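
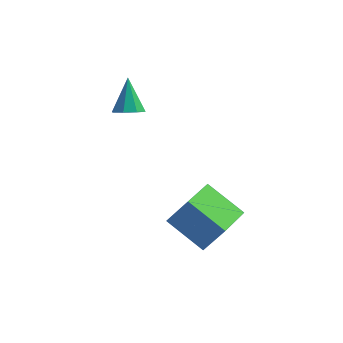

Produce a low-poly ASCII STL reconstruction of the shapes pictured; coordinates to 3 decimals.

solid 
facet normal 0.120 -0.599 -0.792
outer loop
vertex -0.142 -1.645 1.262
vertex -0.77 -1.612 1.142
vertex -0.256 -1.274 0.964
endloop
endfacet
facet normal 0.855 0.458 0.243
outer loop
vertex -0.142 -1.645 1.262
vertex -0.256 -1.274 0.964
vertex -0.95 -0.708 2.338
endloop
endfacet
facet normal 0.119 -0.599 -0.792
outer loop
vertex -0.256 -1.274 0.964
vertex -0.77 -1.612 1.142
vertex -0.671 -1.1 0.77
endloop
endfacet
facet normal 0.439 0.887 -0.144
outer loop
vertex -0.256 -1.274 0.964
vertex -0.671 -1.1 0.77
vertex -0.95 -0.708 2.338
endloop
endfacet
facet normal 0.119 -0.599 -0.792
outer loop
vertex -0.671 -1.1 0.77
vertex -0.77 -1.612 1.142
vertex -1.144 -1.226 0.794
endloop
endfacet
facet normal -0.260 0.925 -0.278
outer loop
vertex -0.671 -1.1 0.77
vertex -1.144 -1.226 0.794
vertex -0.95 -0.708 2.338
endloop
endfacet
facet normal 0.121 -0.598 -0.793
outer loop
vertex -1.144 -1.226 0.794
vertex -0.77 -1.612 1.142
vertex -1.397 -1.578 1.021
endloop
endfacet
facet normal -0.833 0.548 -0.079
outer loop
vertex -1.144 -1.226 0.794
vertex -1.397 -1.578 1.021
vertex -0.95 -0.708 2.338
endloop
endfacet
facet normal 0.120 -0.599 -0.792
outer loop
vertex -1.397 -1.578 1.021
vertex -0.77 -1.612 1.142
vertex -1.283 -1.949 1.319
endloop
endfacet
facet normal -0.942 -0.021 0.334
outer loop
vertex -1.397 -1.578 1.021
vertex -1.283 -1.949 1.319
vertex -0.95 -0.708 2.338
endloop
endfacet
facet normal 0.120 -0.598 -0.792
outer loop
vertex -1.283 -1.949 1.319
vertex -0.77 -1.612 1.142
vertex -0.869 -2.123 1.513
endloop
endfacet
facet normal -0.527 -0.450 0.721
outer loop
vertex -1.283 -1.949 1.319
vertex -0.869 -2.123 1.513
vertex -0.95 -0.708 2.338
endloop
endfacet
facet normal 0.119 -0.598 -0.792
outer loop
vertex -0.869 -2.123 1.513
vertex -0.77 -1.612 1.142
vertex -0.396 -1.997 1.489
endloop
endfacet
facet normal 0.174 -0.489 0.855
outer loop
vertex -0.869 -2.123 1.513
vertex -0.396 -1.997 1.489
vertex -0.95 -0.708 2.338
endloop
endfacet
facet normal 0.120 -0.598 -0.793
outer loop
vertex -0.396 -1.997 1.489
vertex -0.77 -1.612 1.142
vertex -0.142 -1.645 1.262
endloop
endfacet
facet normal 0.745 -0.113 0.658
outer loop
vertex -0.396 -1.997 1.489
vertex -0.142 -1.645 1.262
vertex -0.95 -0.708 2.338
endloop
endfacet
facet normal -0.539 -0.029 -0.842
outer loop
vertex 1.06 -4.388 -2.454
vertex 1.54 -2.798 -2.816
vertex 2.488 -5.023 -3.347
endloop
endfacet
facet normal -0.283 -0.935 0.213
outer loop
vertex 3.26 -4.982 -2.144
vertex 1.06 -4.388 -2.454
vertex 2.488 -5.023 -3.347
endloop
endfacet
facet normal -0.540 -0.029 -0.841
outer loop
vertex 2.488 -5.023 -3.347
vertex 1.54 -2.798 -2.816
vertex 2.968 -3.433 -3.71
endloop
endfacet
facet normal 0.793 -0.353 -0.497
outer loop
vertex 2.968 -3.433 -3.71
vertex 3.26 -4.982 -2.144
vertex 2.488 -5.023 -3.347
endloop
endfacet
facet normal -0.793 0.353 0.497
outer loop
vertex 1.06 -4.388 -2.454
vertex 2.312 -2.757 -1.613
vertex 1.54 -2.798 -2.816
endloop
endfacet
facet normal -0.283 -0.935 0.213
outer loop
vertex 1.832 -4.347 -1.25
vertex 1.06 -4.388 -2.454
vertex 3.26 -4.982 -2.144
endloop
endfacet
facet normal -0.793 0.353 0.497
outer loop
vertex 1.832 -4.347 -1.25
vertex 2.312 -2.757 -1.613
vertex 1.06 -4.388 -2.454
endloop
endfacet
facet normal 0.282 0.935 -0.213
outer loop
vertex 1.54 -2.798 -2.816
vertex 2.312 -2.757 -1.613
vertex 2.968 -3.433 -3.71
endloop
endfacet
facet normal 0.793 -0.353 -0.497
outer loop
vertex 3.74 -3.392 -2.506
vertex 3.26 -4.982 -2.144
vertex 2.968 -3.433 -3.71
endloop
endfacet
facet normal 0.283 0.935 -0.213
outer loop
vertex 2.968 -3.433 -3.71
vertex 2.312 -2.757 -1.613
vertex 3.74 -3.392 -2.506
endloop
endfacet
facet normal 0.540 0.029 0.841
outer loop
vertex 3.74 -3.392 -2.506
vertex 1.832 -4.347 -1.25
vertex 3.26 -4.982 -2.144
endloop
endfacet
facet normal 0.539 0.029 0.842
outer loop
vertex 2.312 -2.757 -1.613
vertex 1.832 -4.347 -1.25
vertex 3.74 -3.392 -2.506
endloop
endfacet

endsolid


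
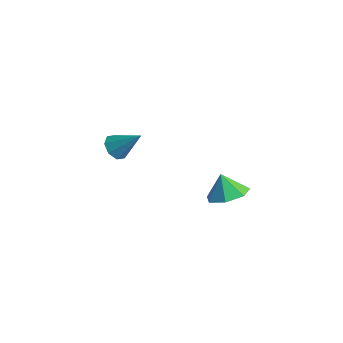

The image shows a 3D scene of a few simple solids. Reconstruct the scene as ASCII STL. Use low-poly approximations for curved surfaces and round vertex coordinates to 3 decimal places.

solid 
facet normal -0.630 -0.337 -0.699
outer loop
vertex -0.806 -2.404 -0.753
vertex -1.282 -2.402 -0.325
vertex -1.046 -1.978 -0.742
endloop
endfacet
facet normal 0.791 0.456 -0.407
outer loop
vertex -0.806 -2.404 -0.753
vertex -1.046 -1.978 -0.742
vertex -0.338 -1.898 0.725
endloop
endfacet
facet normal -0.629 -0.338 -0.700
outer loop
vertex -1.046 -1.978 -0.742
vertex -1.282 -2.402 -0.325
vertex -1.425 -1.8 -0.487
endloop
endfacet
facet normal 0.305 0.932 -0.198
outer loop
vertex -1.046 -1.978 -0.742
vertex -1.425 -1.8 -0.487
vertex -0.338 -1.898 0.725
endloop
endfacet
facet normal -0.630 -0.338 -0.700
outer loop
vertex -1.425 -1.8 -0.487
vertex -1.282 -2.402 -0.325
vertex -1.72 -1.975 -0.137
endloop
endfacet
facet normal -0.225 0.934 0.277
outer loop
vertex -1.425 -1.8 -0.487
vertex -1.72 -1.975 -0.137
vertex -0.338 -1.898 0.725
endloop
endfacet
facet normal -0.629 -0.336 -0.701
outer loop
vertex -1.72 -1.975 -0.137
vertex -1.282 -2.402 -0.325
vertex -1.759 -2.401 0.102
endloop
endfacet
facet normal -0.488 0.461 0.741
outer loop
vertex -1.72 -1.975 -0.137
vertex -1.759 -2.401 0.102
vertex -0.338 -1.898 0.725
endloop
endfacet
facet normal -0.628 -0.337 -0.701
outer loop
vertex -1.759 -2.401 0.102
vertex -1.282 -2.402 -0.325
vertex -1.518 -2.827 0.091
endloop
endfacet
facet normal -0.329 -0.210 0.921
outer loop
vertex -1.759 -2.401 0.102
vertex -1.518 -2.827 0.091
vertex -0.338 -1.898 0.725
endloop
endfacet
facet normal -0.630 -0.335 -0.700
outer loop
vertex -1.518 -2.827 0.091
vertex -1.282 -2.402 -0.325
vertex -1.14 -3.005 -0.164
endloop
endfacet
facet normal 0.157 -0.685 0.711
outer loop
vertex -1.518 -2.827 0.091
vertex -1.14 -3.005 -0.164
vertex -0.338 -1.898 0.725
endloop
endfacet
facet normal -0.629 -0.335 -0.701
outer loop
vertex -1.14 -3.005 -0.164
vertex -1.282 -2.402 -0.325
vertex -0.844 -2.83 -0.513
endloop
endfacet
facet normal 0.686 -0.688 0.237
outer loop
vertex -1.14 -3.005 -0.164
vertex -0.844 -2.83 -0.513
vertex -0.338 -1.898 0.725
endloop
endfacet
facet normal -0.630 -0.338 -0.699
outer loop
vertex -0.844 -2.83 -0.513
vertex -1.282 -2.402 -0.325
vertex -0.806 -2.404 -0.753
endloop
endfacet
facet normal 0.950 -0.213 -0.228
outer loop
vertex -0.844 -2.83 -0.513
vertex -0.806 -2.404 -0.753
vertex -0.338 -1.898 0.725
endloop
endfacet
facet normal 0.499 -0.146 -0.854
outer loop
vertex 4.944 -1.8 0.277
vertex 4.157 -1.815 -0.18
vertex 4.69 -1.102 0.009
endloop
endfacet
facet normal 0.319 0.439 0.840
outer loop
vertex 4.944 -1.8 0.277
vertex 4.69 -1.102 0.009
vertex 3.643 -1.665 0.7
endloop
endfacet
facet normal 0.498 -0.146 -0.855
outer loop
vertex 4.69 -1.102 0.009
vertex 4.157 -1.815 -0.18
vertex 4.034 -0.941 -0.401
endloop
endfacet
facet normal -0.115 0.848 0.517
outer loop
vertex 4.69 -1.102 0.009
vertex 4.034 -0.941 -0.401
vertex 3.643 -1.665 0.7
endloop
endfacet
facet normal 0.499 -0.146 -0.854
outer loop
vertex 4.034 -0.941 -0.401
vertex 4.157 -1.815 -0.18
vertex 3.471 -1.438 -0.645
endloop
endfacet
facet normal -0.696 0.688 0.205
outer loop
vertex 4.034 -0.941 -0.401
vertex 3.471 -1.438 -0.645
vertex 3.643 -1.665 0.7
endloop
endfacet
facet normal 0.499 -0.145 -0.854
outer loop
vertex 3.471 -1.438 -0.645
vertex 4.157 -1.815 -0.18
vertex 3.425 -2.219 -0.539
endloop
endfacet
facet normal -0.987 0.077 0.139
outer loop
vertex 3.471 -1.438 -0.645
vertex 3.425 -2.219 -0.539
vertex 3.643 -1.665 0.7
endloop
endfacet
facet normal 0.500 -0.147 -0.854
outer loop
vertex 3.425 -2.219 -0.539
vertex 4.157 -1.815 -0.18
vertex 3.929 -2.696 -0.162
endloop
endfacet
facet normal -0.769 -0.522 0.369
outer loop
vertex 3.425 -2.219 -0.539
vertex 3.929 -2.696 -0.162
vertex 3.643 -1.665 0.7
endloop
endfacet
facet normal 0.498 -0.146 -0.855
outer loop
vertex 3.929 -2.696 -0.162
vertex 4.157 -1.815 -0.18
vertex 4.605 -2.51 0.2
endloop
endfacet
facet normal -0.205 -0.661 0.722
outer loop
vertex 3.929 -2.696 -0.162
vertex 4.605 -2.51 0.2
vertex 3.643 -1.665 0.7
endloop
endfacet
facet normal 0.499 -0.146 -0.854
outer loop
vertex 4.605 -2.51 0.2
vertex 4.157 -1.815 -0.18
vertex 4.944 -1.8 0.277
endloop
endfacet
facet normal 0.279 -0.234 0.931
outer loop
vertex 4.605 -2.51 0.2
vertex 4.944 -1.8 0.277
vertex 3.643 -1.665 0.7
endloop
endfacet

endsolid


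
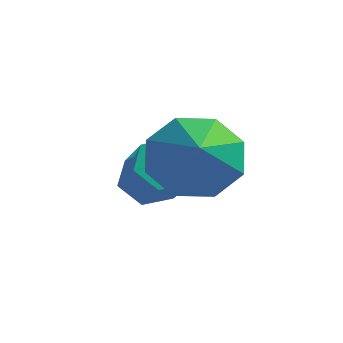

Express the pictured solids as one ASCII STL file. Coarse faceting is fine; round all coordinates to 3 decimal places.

solid 
facet normal -0.341 0.699 -0.628
outer loop
vertex 3.505 -1.343 1.5
vertex 2.997 -0.983 2.177
vertex 3.851 -0.848 1.863
endloop
endfacet
facet normal 0.855 -0.503 -0.129
outer loop
vertex 3.505 -1.343 1.5
vertex 3.851 -0.848 1.863
vertex 3.423 -1.857 2.963
endloop
endfacet
facet normal -0.341 0.700 -0.628
outer loop
vertex 3.851 -0.848 1.863
vertex 2.997 -0.983 2.177
vertex 3.696 -0.433 2.41
endloop
endfacet
facet normal 0.948 -0.060 0.314
outer loop
vertex 3.851 -0.848 1.863
vertex 3.696 -0.433 2.41
vertex 3.423 -1.857 2.963
endloop
endfacet
facet normal -0.341 0.699 -0.628
outer loop
vertex 3.696 -0.433 2.41
vertex 2.997 -0.983 2.177
vertex 3.132 -0.339 2.821
endloop
endfacet
facet normal 0.599 0.188 0.779
outer loop
vertex 3.696 -0.433 2.41
vertex 3.132 -0.339 2.821
vertex 3.423 -1.857 2.963
endloop
endfacet
facet normal -0.342 0.699 -0.628
outer loop
vertex 3.132 -0.339 2.821
vertex 2.997 -0.983 2.177
vertex 2.488 -0.623 2.855
endloop
endfacet
facet normal 0.011 0.095 0.995
outer loop
vertex 3.132 -0.339 2.821
vertex 2.488 -0.623 2.855
vertex 3.423 -1.857 2.963
endloop
endfacet
facet normal -0.342 0.699 -0.628
outer loop
vertex 2.488 -0.623 2.855
vertex 2.997 -0.983 2.177
vertex 2.143 -1.118 2.492
endloop
endfacet
facet normal -0.471 -0.284 0.835
outer loop
vertex 2.488 -0.623 2.855
vertex 2.143 -1.118 2.492
vertex 3.423 -1.857 2.963
endloop
endfacet
facet normal -0.342 0.700 -0.627
outer loop
vertex 2.143 -1.118 2.492
vertex 2.997 -0.983 2.177
vertex 2.297 -1.533 1.945
endloop
endfacet
facet normal -0.564 -0.727 0.392
outer loop
vertex 2.143 -1.118 2.492
vertex 2.297 -1.533 1.945
vertex 3.423 -1.857 2.963
endloop
endfacet
facet normal -0.342 0.699 -0.628
outer loop
vertex 2.297 -1.533 1.945
vertex 2.997 -0.983 2.177
vertex 2.862 -1.626 1.534
endloop
endfacet
facet normal -0.214 -0.974 -0.074
outer loop
vertex 2.297 -1.533 1.945
vertex 2.862 -1.626 1.534
vertex 3.423 -1.857 2.963
endloop
endfacet
facet normal -0.341 0.700 -0.628
outer loop
vertex 2.862 -1.626 1.534
vertex 2.997 -0.983 2.177
vertex 3.505 -1.343 1.5
endloop
endfacet
facet normal 0.373 -0.882 -0.289
outer loop
vertex 2.862 -1.626 1.534
vertex 3.505 -1.343 1.5
vertex 3.423 -1.857 2.963
endloop
endfacet
facet normal -0.471 0.529 -0.705
outer loop
vertex 1.978 0.542 0.012
vertex 1.472 0.587 0.384
vertex 1.923 1.026 0.412
endloop
endfacet
facet normal 0.878 0.361 -0.316
outer loop
vertex 1.978 0.542 0.012
vertex 1.923 1.026 0.412
vertex 2.614 -0.173 0.964
endloop
endfacet
facet normal 0.878 0.360 -0.317
outer loop
vertex 2.614 -0.173 0.964
vertex 1.923 1.026 0.412
vertex 2.56 0.311 1.364
endloop
endfacet
facet normal 0.470 -0.530 0.705
outer loop
vertex 2.614 -0.173 0.964
vertex 2.56 0.311 1.364
vertex 2.108 -0.127 1.336
endloop
endfacet
facet normal -0.471 0.529 -0.705
outer loop
vertex 1.923 1.026 0.412
vertex 1.472 0.587 0.384
vertex 1.417 1.071 0.784
endloop
endfacet
facet normal 0.363 0.845 0.392
outer loop
vertex 1.923 1.026 0.412
vertex 1.417 1.071 0.784
vertex 2.56 0.311 1.364
endloop
endfacet
facet normal 0.363 0.845 0.392
outer loop
vertex 2.56 0.311 1.364
vertex 1.417 1.071 0.784
vertex 2.053 0.356 1.736
endloop
endfacet
facet normal 0.470 -0.530 0.705
outer loop
vertex 2.56 0.311 1.364
vertex 2.053 0.356 1.736
vertex 2.108 -0.127 1.336
endloop
endfacet
facet normal -0.471 0.530 -0.706
outer loop
vertex 1.417 1.071 0.784
vertex 1.472 0.587 0.384
vertex 0.966 0.633 0.756
endloop
endfacet
facet normal -0.514 0.484 0.708
outer loop
vertex 1.417 1.071 0.784
vertex 0.966 0.633 0.756
vertex 2.053 0.356 1.736
endloop
endfacet
facet normal -0.514 0.484 0.708
outer loop
vertex 2.053 0.356 1.736
vertex 0.966 0.633 0.756
vertex 1.602 -0.082 1.708
endloop
endfacet
facet normal 0.471 -0.530 0.705
outer loop
vertex 2.053 0.356 1.736
vertex 1.602 -0.082 1.708
vertex 2.108 -0.127 1.336
endloop
endfacet
facet normal -0.470 0.530 -0.705
outer loop
vertex 0.966 0.633 0.756
vertex 1.472 0.587 0.384
vertex 1.02 0.149 0.356
endloop
endfacet
facet normal -0.878 -0.359 0.316
outer loop
vertex 0.966 0.633 0.756
vertex 1.02 0.149 0.356
vertex 1.602 -0.082 1.708
endloop
endfacet
facet normal -0.877 -0.361 0.316
outer loop
vertex 1.602 -0.082 1.708
vertex 1.02 0.149 0.356
vertex 1.657 -0.566 1.308
endloop
endfacet
facet normal 0.471 -0.529 0.705
outer loop
vertex 1.602 -0.082 1.708
vertex 1.657 -0.566 1.308
vertex 2.108 -0.127 1.336
endloop
endfacet
facet normal -0.470 0.530 -0.705
outer loop
vertex 1.02 0.149 0.356
vertex 1.472 0.587 0.384
vertex 1.527 0.104 -0.016
endloop
endfacet
facet normal -0.363 -0.845 -0.392
outer loop
vertex 1.02 0.149 0.356
vertex 1.527 0.104 -0.016
vertex 1.657 -0.566 1.308
endloop
endfacet
facet normal -0.363 -0.845 -0.392
outer loop
vertex 1.657 -0.566 1.308
vertex 1.527 0.104 -0.016
vertex 2.163 -0.611 0.936
endloop
endfacet
facet normal 0.471 -0.529 0.705
outer loop
vertex 1.657 -0.566 1.308
vertex 2.163 -0.611 0.936
vertex 2.108 -0.127 1.336
endloop
endfacet
facet normal -0.471 0.530 -0.705
outer loop
vertex 1.527 0.104 -0.016
vertex 1.472 0.587 0.384
vertex 1.978 0.542 0.012
endloop
endfacet
facet normal 0.514 -0.484 -0.708
outer loop
vertex 1.527 0.104 -0.016
vertex 1.978 0.542 0.012
vertex 2.163 -0.611 0.936
endloop
endfacet
facet normal 0.514 -0.484 -0.708
outer loop
vertex 2.163 -0.611 0.936
vertex 1.978 0.542 0.012
vertex 2.614 -0.173 0.964
endloop
endfacet
facet normal 0.471 -0.530 0.706
outer loop
vertex 2.163 -0.611 0.936
vertex 2.614 -0.173 0.964
vertex 2.108 -0.127 1.336
endloop
endfacet

endsolid


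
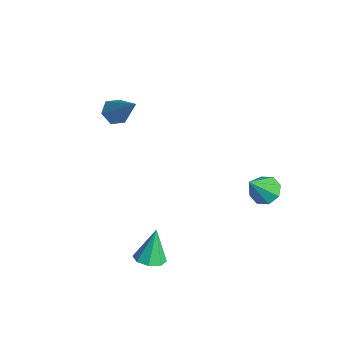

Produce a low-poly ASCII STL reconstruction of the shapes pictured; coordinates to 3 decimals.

solid 
facet normal -0.657 -0.172 -0.735
outer loop
vertex -3.395 -0.729 2.691
vertex -3.816 -0.304 2.968
vertex -3.376 -0.091 2.525
endloop
endfacet
facet normal 0.911 -0.129 -0.392
outer loop
vertex -3.395 -0.729 2.691
vertex -3.376 -0.091 2.525
vertex -2.564 0.024 4.372
endloop
endfacet
facet normal -0.657 -0.171 -0.735
outer loop
vertex -3.376 -0.091 2.525
vertex -3.816 -0.304 2.968
vertex -3.797 0.335 2.802
endloop
endfacet
facet normal 0.574 0.762 -0.300
outer loop
vertex -3.376 -0.091 2.525
vertex -3.797 0.335 2.802
vertex -2.564 0.024 4.372
endloop
endfacet
facet normal -0.656 -0.172 -0.735
outer loop
vertex -3.797 0.335 2.802
vertex -3.816 -0.304 2.968
vertex -4.238 0.122 3.245
endloop
endfacet
facet normal -0.149 0.941 0.304
outer loop
vertex -3.797 0.335 2.802
vertex -4.238 0.122 3.245
vertex -2.564 0.024 4.372
endloop
endfacet
facet normal -0.656 -0.172 -0.735
outer loop
vertex -4.238 0.122 3.245
vertex -3.816 -0.304 2.968
vertex -4.257 -0.517 3.411
endloop
endfacet
facet normal -0.535 0.227 0.814
outer loop
vertex -4.238 0.122 3.245
vertex -4.257 -0.517 3.411
vertex -2.564 0.024 4.372
endloop
endfacet
facet normal -0.656 -0.172 -0.735
outer loop
vertex -4.257 -0.517 3.411
vertex -3.816 -0.304 2.968
vertex -3.835 -0.942 3.134
endloop
endfacet
facet normal -0.197 -0.665 0.721
outer loop
vertex -4.257 -0.517 3.411
vertex -3.835 -0.942 3.134
vertex -2.564 0.024 4.372
endloop
endfacet
facet normal -0.657 -0.172 -0.735
outer loop
vertex -3.835 -0.942 3.134
vertex -3.816 -0.304 2.968
vertex -3.395 -0.729 2.691
endloop
endfacet
facet normal 0.526 -0.842 0.117
outer loop
vertex -3.835 -0.942 3.134
vertex -3.395 -0.729 2.691
vertex -2.564 0.024 4.372
endloop
endfacet
facet normal -0.137 0.597 -0.790
outer loop
vertex 2.604 3.322 0.515
vertex 1.964 3.522 0.777
vertex 2.639 3.764 0.843
endloop
endfacet
facet normal 0.962 -0.207 0.176
outer loop
vertex 2.604 3.322 0.515
vertex 2.639 3.764 0.843
vertex 2.176 2.598 2.003
endloop
endfacet
facet normal -0.137 0.597 -0.791
outer loop
vertex 2.639 3.764 0.843
vertex 1.964 3.522 0.777
vertex 2.278 4.064 1.132
endloop
endfacet
facet normal 0.737 0.307 0.602
outer loop
vertex 2.639 3.764 0.843
vertex 2.278 4.064 1.132
vertex 2.176 2.598 2.003
endloop
endfacet
facet normal -0.136 0.597 -0.791
outer loop
vertex 2.278 4.064 1.132
vertex 1.964 3.522 0.777
vertex 1.734 4.047 1.213
endloop
endfacet
facet normal 0.112 0.502 0.858
outer loop
vertex 2.278 4.064 1.132
vertex 1.734 4.047 1.213
vertex 2.176 2.598 2.003
endloop
endfacet
facet normal -0.136 0.597 -0.791
outer loop
vertex 1.734 4.047 1.213
vertex 1.964 3.522 0.777
vertex 1.324 3.723 1.039
endloop
endfacet
facet normal -0.547 0.266 0.794
outer loop
vertex 1.734 4.047 1.213
vertex 1.324 3.723 1.039
vertex 2.176 2.598 2.003
endloop
endfacet
facet normal -0.136 0.597 -0.790
outer loop
vertex 1.324 3.723 1.039
vertex 1.964 3.522 0.777
vertex 1.289 3.281 0.711
endloop
endfacet
facet normal -0.855 -0.264 0.447
outer loop
vertex 1.324 3.723 1.039
vertex 1.289 3.281 0.711
vertex 2.176 2.598 2.003
endloop
endfacet
facet normal -0.135 0.596 -0.792
outer loop
vertex 1.289 3.281 0.711
vertex 1.964 3.522 0.777
vertex 1.65 2.98 0.423
endloop
endfacet
facet normal -0.630 -0.776 0.022
outer loop
vertex 1.289 3.281 0.711
vertex 1.65 2.98 0.423
vertex 2.176 2.598 2.003
endloop
endfacet
facet normal -0.139 0.597 -0.790
outer loop
vertex 1.65 2.98 0.423
vertex 1.964 3.522 0.777
vertex 2.194 2.998 0.341
endloop
endfacet
facet normal -0.003 -0.972 -0.234
outer loop
vertex 1.65 2.98 0.423
vertex 2.194 2.998 0.341
vertex 2.176 2.598 2.003
endloop
endfacet
facet normal -0.137 0.597 -0.790
outer loop
vertex 2.194 2.998 0.341
vertex 1.964 3.522 0.777
vertex 2.604 3.322 0.515
endloop
endfacet
facet normal 0.654 -0.737 -0.170
outer loop
vertex 2.194 2.998 0.341
vertex 2.604 3.322 0.515
vertex 2.176 2.598 2.003
endloop
endfacet
facet normal 0.195 -0.311 -0.930
outer loop
vertex 1.896 -1.015 -1.838
vertex 1.503 -1.584 -1.73
vertex 1.383 -0.938 -1.971
endloop
endfacet
facet normal 0.121 0.987 0.105
outer loop
vertex 1.896 -1.015 -1.838
vertex 1.383 -0.938 -1.971
vertex 1.197 -1.096 -0.27
endloop
endfacet
facet normal 0.195 -0.311 -0.930
outer loop
vertex 1.383 -0.938 -1.971
vertex 1.503 -1.584 -1.73
vertex 0.94 -1.24 -1.963
endloop
endfacet
facet normal -0.563 0.826 0.015
outer loop
vertex 1.383 -0.938 -1.971
vertex 0.94 -1.24 -1.963
vertex 1.197 -1.096 -0.27
endloop
endfacet
facet normal 0.195 -0.310 -0.930
outer loop
vertex 0.94 -1.24 -1.963
vertex 1.503 -1.584 -1.73
vertex 0.827 -1.743 -1.819
endloop
endfacet
facet normal -0.960 0.251 0.124
outer loop
vertex 0.94 -1.24 -1.963
vertex 0.827 -1.743 -1.819
vertex 1.197 -1.096 -0.27
endloop
endfacet
facet normal 0.196 -0.311 -0.930
outer loop
vertex 0.827 -1.743 -1.819
vertex 1.503 -1.584 -1.73
vertex 1.11 -2.154 -1.622
endloop
endfacet
facet normal -0.839 -0.401 0.368
outer loop
vertex 0.827 -1.743 -1.819
vertex 1.11 -2.154 -1.622
vertex 1.197 -1.096 -0.27
endloop
endfacet
facet normal 0.195 -0.311 -0.930
outer loop
vertex 1.11 -2.154 -1.622
vertex 1.503 -1.584 -1.73
vertex 1.624 -2.23 -1.489
endloop
endfacet
facet normal -0.267 -0.750 0.604
outer loop
vertex 1.11 -2.154 -1.622
vertex 1.624 -2.23 -1.489
vertex 1.197 -1.096 -0.27
endloop
endfacet
facet normal 0.195 -0.310 -0.930
outer loop
vertex 1.624 -2.23 -1.489
vertex 1.503 -1.584 -1.73
vertex 2.066 -1.928 -1.497
endloop
endfacet
facet normal 0.415 -0.589 0.693
outer loop
vertex 1.624 -2.23 -1.489
vertex 2.066 -1.928 -1.497
vertex 1.197 -1.096 -0.27
endloop
endfacet
facet normal 0.194 -0.312 -0.930
outer loop
vertex 2.066 -1.928 -1.497
vertex 1.503 -1.584 -1.73
vertex 2.179 -1.425 -1.642
endloop
endfacet
facet normal 0.812 -0.014 0.584
outer loop
vertex 2.066 -1.928 -1.497
vertex 2.179 -1.425 -1.642
vertex 1.197 -1.096 -0.27
endloop
endfacet
facet normal 0.194 -0.311 -0.930
outer loop
vertex 2.179 -1.425 -1.642
vertex 1.503 -1.584 -1.73
vertex 1.896 -1.015 -1.838
endloop
endfacet
facet normal 0.690 0.639 0.341
outer loop
vertex 2.179 -1.425 -1.642
vertex 1.896 -1.015 -1.838
vertex 1.197 -1.096 -0.27
endloop
endfacet

endsolid


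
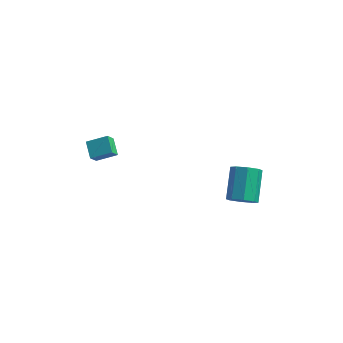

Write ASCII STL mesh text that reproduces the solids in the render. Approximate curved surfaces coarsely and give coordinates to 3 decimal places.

solid 
facet normal 0.127 -0.786 -0.605
outer loop
vertex 4.275 -0.214 -2.088
vertex 3.815 -0.738 -1.504
vertex 3.591 -0.223 -2.22
endloop
endfacet
facet normal 0.141 0.617 -0.774
outer loop
vertex 4.275 -0.214 -2.088
vertex 3.591 -0.223 -2.22
vertex 4.006 1.461 -0.801
endloop
endfacet
facet normal 0.141 0.617 -0.774
outer loop
vertex 4.006 1.461 -0.801
vertex 3.591 -0.223 -2.22
vertex 3.322 1.452 -0.933
endloop
endfacet
facet normal -0.127 0.787 0.604
outer loop
vertex 4.006 1.461 -0.801
vertex 3.322 1.452 -0.933
vertex 3.545 0.938 -0.216
endloop
endfacet
facet normal 0.126 -0.786 -0.605
outer loop
vertex 3.591 -0.223 -2.22
vertex 3.815 -0.738 -1.504
vertex 3.038 -0.533 -1.932
endloop
endfacet
facet normal -0.594 0.428 -0.681
outer loop
vertex 3.591 -0.223 -2.22
vertex 3.038 -0.533 -1.932
vertex 3.322 1.452 -0.933
endloop
endfacet
facet normal -0.594 0.428 -0.681
outer loop
vertex 3.322 1.452 -0.933
vertex 3.038 -0.533 -1.932
vertex 2.769 1.142 -0.645
endloop
endfacet
facet normal -0.127 0.787 0.604
outer loop
vertex 3.322 1.452 -0.933
vertex 2.769 1.142 -0.645
vertex 3.545 0.938 -0.216
endloop
endfacet
facet normal 0.126 -0.787 -0.605
outer loop
vertex 3.038 -0.533 -1.932
vertex 3.815 -0.738 -1.504
vertex 2.94 -0.963 -1.393
endloop
endfacet
facet normal -0.982 -0.013 -0.189
outer loop
vertex 3.038 -0.533 -1.932
vertex 2.94 -0.963 -1.393
vertex 2.769 1.142 -0.645
endloop
endfacet
facet normal -0.982 -0.013 -0.189
outer loop
vertex 2.769 1.142 -0.645
vertex 2.94 -0.963 -1.393
vertex 2.671 0.712 -0.106
endloop
endfacet
facet normal -0.127 0.787 0.604
outer loop
vertex 2.769 1.142 -0.645
vertex 2.671 0.712 -0.106
vertex 3.545 0.938 -0.216
endloop
endfacet
facet normal 0.126 -0.787 -0.604
outer loop
vertex 2.94 -0.963 -1.393
vertex 3.815 -0.738 -1.504
vertex 3.354 -1.261 -0.919
endloop
endfacet
facet normal -0.794 -0.445 0.414
outer loop
vertex 2.94 -0.963 -1.393
vertex 3.354 -1.261 -0.919
vertex 2.671 0.712 -0.106
endloop
endfacet
facet normal -0.794 -0.445 0.414
outer loop
vertex 2.671 0.712 -0.106
vertex 3.354 -1.261 -0.919
vertex 3.085 0.414 0.368
endloop
endfacet
facet normal -0.127 0.786 0.605
outer loop
vertex 2.671 0.712 -0.106
vertex 3.085 0.414 0.368
vertex 3.545 0.938 -0.216
endloop
endfacet
facet normal 0.127 -0.787 -0.604
outer loop
vertex 3.354 -1.261 -0.919
vertex 3.815 -0.738 -1.504
vertex 4.038 -1.252 -0.787
endloop
endfacet
facet normal -0.141 -0.617 0.774
outer loop
vertex 3.354 -1.261 -0.919
vertex 4.038 -1.252 -0.787
vertex 3.085 0.414 0.368
endloop
endfacet
facet normal -0.141 -0.617 0.774
outer loop
vertex 3.085 0.414 0.368
vertex 4.038 -1.252 -0.787
vertex 3.769 0.423 0.5
endloop
endfacet
facet normal -0.127 0.786 0.605
outer loop
vertex 3.085 0.414 0.368
vertex 3.769 0.423 0.5
vertex 3.545 0.938 -0.216
endloop
endfacet
facet normal 0.127 -0.787 -0.604
outer loop
vertex 4.038 -1.252 -0.787
vertex 3.815 -0.738 -1.504
vertex 4.591 -0.942 -1.075
endloop
endfacet
facet normal 0.594 -0.428 0.681
outer loop
vertex 4.038 -1.252 -0.787
vertex 4.591 -0.942 -1.075
vertex 3.769 0.423 0.5
endloop
endfacet
facet normal 0.594 -0.428 0.681
outer loop
vertex 3.769 0.423 0.5
vertex 4.591 -0.942 -1.075
vertex 4.322 0.733 0.212
endloop
endfacet
facet normal -0.126 0.786 0.605
outer loop
vertex 3.769 0.423 0.5
vertex 4.322 0.733 0.212
vertex 3.545 0.938 -0.216
endloop
endfacet
facet normal 0.127 -0.787 -0.604
outer loop
vertex 4.591 -0.942 -1.075
vertex 3.815 -0.738 -1.504
vertex 4.689 -0.512 -1.614
endloop
endfacet
facet normal 0.982 0.013 0.189
outer loop
vertex 4.591 -0.942 -1.075
vertex 4.689 -0.512 -1.614
vertex 4.322 0.733 0.212
endloop
endfacet
facet normal 0.982 0.013 0.189
outer loop
vertex 4.322 0.733 0.212
vertex 4.689 -0.512 -1.614
vertex 4.42 1.163 -0.327
endloop
endfacet
facet normal -0.126 0.787 0.605
outer loop
vertex 4.322 0.733 0.212
vertex 4.42 1.163 -0.327
vertex 3.545 0.938 -0.216
endloop
endfacet
facet normal 0.127 -0.786 -0.605
outer loop
vertex 4.689 -0.512 -1.614
vertex 3.815 -0.738 -1.504
vertex 4.275 -0.214 -2.088
endloop
endfacet
facet normal 0.794 0.445 -0.414
outer loop
vertex 4.689 -0.512 -1.614
vertex 4.275 -0.214 -2.088
vertex 4.42 1.163 -0.327
endloop
endfacet
facet normal 0.794 0.445 -0.414
outer loop
vertex 4.42 1.163 -0.327
vertex 4.275 -0.214 -2.088
vertex 4.006 1.461 -0.801
endloop
endfacet
facet normal -0.126 0.787 0.604
outer loop
vertex 4.42 1.163 -0.327
vertex 4.006 1.461 -0.801
vertex 3.545 0.938 -0.216
endloop
endfacet
facet normal -0.866 -0.324 -0.380
outer loop
vertex -4.12 -3.48 2.737
vertex -4.661 -2.653 3.265
vertex -3.996 -2.906 1.965
endloop
endfacet
facet normal 0.483 -0.738 -0.471
outer loop
vertex -2.879 -2.487 2.455
vertex -4.12 -3.48 2.737
vertex -3.996 -2.906 1.965
endloop
endfacet
facet normal -0.866 -0.325 -0.380
outer loop
vertex -3.996 -2.906 1.965
vertex -4.661 -2.653 3.265
vertex -4.537 -2.079 2.492
endloop
endfacet
facet normal 0.128 0.591 -0.796
outer loop
vertex -4.537 -2.079 2.492
vertex -2.879 -2.487 2.455
vertex -3.996 -2.906 1.965
endloop
endfacet
facet normal -0.127 -0.592 0.796
outer loop
vertex -4.12 -3.48 2.737
vertex -3.544 -2.234 3.755
vertex -4.661 -2.653 3.265
endloop
endfacet
facet normal 0.484 -0.738 -0.470
outer loop
vertex -3.003 -3.061 3.228
vertex -4.12 -3.48 2.737
vertex -2.879 -2.487 2.455
endloop
endfacet
facet normal -0.128 -0.591 0.796
outer loop
vertex -3.003 -3.061 3.228
vertex -3.544 -2.234 3.755
vertex -4.12 -3.48 2.737
endloop
endfacet
facet normal -0.483 0.738 0.471
outer loop
vertex -4.661 -2.653 3.265
vertex -3.544 -2.234 3.755
vertex -4.537 -2.079 2.492
endloop
endfacet
facet normal 0.128 0.592 -0.796
outer loop
vertex -3.42 -1.66 2.983
vertex -2.879 -2.487 2.455
vertex -4.537 -2.079 2.492
endloop
endfacet
facet normal -0.484 0.738 0.471
outer loop
vertex -4.537 -2.079 2.492
vertex -3.544 -2.234 3.755
vertex -3.42 -1.66 2.983
endloop
endfacet
facet normal 0.866 0.324 0.380
outer loop
vertex -3.42 -1.66 2.983
vertex -3.003 -3.061 3.228
vertex -2.879 -2.487 2.455
endloop
endfacet
facet normal 0.866 0.324 0.380
outer loop
vertex -3.544 -2.234 3.755
vertex -3.003 -3.061 3.228
vertex -3.42 -1.66 2.983
endloop
endfacet

endsolid


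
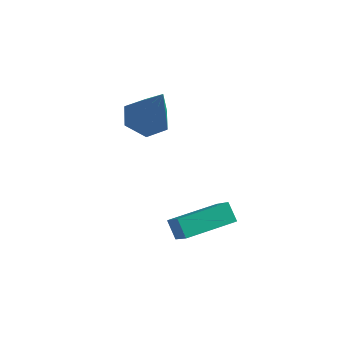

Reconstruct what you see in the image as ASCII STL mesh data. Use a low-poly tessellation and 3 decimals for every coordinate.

solid 
facet normal -0.663 -0.741 -0.107
outer loop
vertex 2.634 -3.29 0.63
vertex 1.801 -2.354 -0.691
vertex 3.126 -3.648 0.066
endloop
endfacet
facet normal 0.458 -0.514 0.725
outer loop
vertex 4.399 -2.226 0.271
vertex 2.634 -3.29 0.63
vertex 3.126 -3.648 0.066
endloop
endfacet
facet normal -0.663 -0.741 -0.107
outer loop
vertex 3.126 -3.648 0.066
vertex 1.801 -2.354 -0.691
vertex 2.293 -2.713 -1.255
endloop
endfacet
facet normal 0.592 -0.432 -0.680
outer loop
vertex 2.293 -2.713 -1.255
vertex 4.399 -2.226 0.271
vertex 3.126 -3.648 0.066
endloop
endfacet
facet normal -0.592 0.432 0.680
outer loop
vertex 2.634 -3.29 0.63
vertex 3.074 -0.932 -0.486
vertex 1.801 -2.354 -0.691
endloop
endfacet
facet normal 0.457 -0.514 0.726
outer loop
vertex 3.907 -1.867 0.835
vertex 2.634 -3.29 0.63
vertex 4.399 -2.226 0.271
endloop
endfacet
facet normal -0.593 0.432 0.680
outer loop
vertex 3.907 -1.867 0.835
vertex 3.074 -0.932 -0.486
vertex 2.634 -3.29 0.63
endloop
endfacet
facet normal -0.457 0.514 -0.726
outer loop
vertex 1.801 -2.354 -0.691
vertex 3.074 -0.932 -0.486
vertex 2.293 -2.713 -1.255
endloop
endfacet
facet normal 0.593 -0.432 -0.680
outer loop
vertex 3.566 -1.29 -1.05
vertex 4.399 -2.226 0.271
vertex 2.293 -2.713 -1.255
endloop
endfacet
facet normal -0.458 0.514 -0.726
outer loop
vertex 2.293 -2.713 -1.255
vertex 3.074 -0.932 -0.486
vertex 3.566 -1.29 -1.05
endloop
endfacet
facet normal 0.663 0.741 0.107
outer loop
vertex 3.566 -1.29 -1.05
vertex 3.907 -1.867 0.835
vertex 4.399 -2.226 0.271
endloop
endfacet
facet normal 0.662 0.741 0.107
outer loop
vertex 3.074 -0.932 -0.486
vertex 3.907 -1.867 0.835
vertex 3.566 -1.29 -1.05
endloop
endfacet
facet normal -0.394 0.162 -0.905
outer loop
vertex 0.801 -0.193 2.283
vertex -0.035 -0.216 2.643
vertex 0.415 0.573 2.588
endloop
endfacet
facet normal 0.901 0.429 0.063
outer loop
vertex 0.801 -0.193 2.283
vertex 0.415 0.573 2.588
vertex 0.815 -0.564 4.597
endloop
endfacet
facet normal -0.393 0.161 -0.905
outer loop
vertex 0.415 0.573 2.588
vertex -0.035 -0.216 2.643
vertex -0.42 0.551 2.947
endloop
endfacet
facet normal 0.174 0.871 0.459
outer loop
vertex 0.415 0.573 2.588
vertex -0.42 0.551 2.947
vertex 0.815 -0.564 4.597
endloop
endfacet
facet normal -0.393 0.162 -0.905
outer loop
vertex -0.42 0.551 2.947
vertex -0.035 -0.216 2.643
vertex -0.871 -0.238 3.002
endloop
endfacet
facet normal -0.593 0.388 0.706
outer loop
vertex -0.42 0.551 2.947
vertex -0.871 -0.238 3.002
vertex 0.815 -0.564 4.597
endloop
endfacet
facet normal -0.393 0.161 -0.905
outer loop
vertex -0.871 -0.238 3.002
vertex -0.035 -0.216 2.643
vertex -0.485 -1.004 2.698
endloop
endfacet
facet normal -0.631 -0.539 0.557
outer loop
vertex -0.871 -0.238 3.002
vertex -0.485 -1.004 2.698
vertex 0.815 -0.564 4.597
endloop
endfacet
facet normal -0.394 0.162 -0.905
outer loop
vertex -0.485 -1.004 2.698
vertex -0.035 -0.216 2.643
vertex 0.35 -0.982 2.338
endloop
endfacet
facet normal 0.096 -0.982 0.162
outer loop
vertex -0.485 -1.004 2.698
vertex 0.35 -0.982 2.338
vertex 0.815 -0.564 4.597
endloop
endfacet
facet normal -0.394 0.162 -0.905
outer loop
vertex 0.35 -0.982 2.338
vertex -0.035 -0.216 2.643
vertex 0.801 -0.193 2.283
endloop
endfacet
facet normal 0.862 -0.499 -0.085
outer loop
vertex 0.35 -0.982 2.338
vertex 0.801 -0.193 2.283
vertex 0.815 -0.564 4.597
endloop
endfacet

endsolid


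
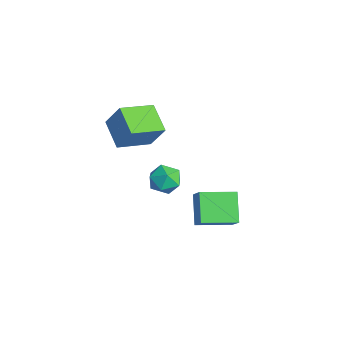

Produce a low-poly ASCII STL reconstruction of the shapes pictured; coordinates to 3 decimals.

solid 
facet normal -0.407 -0.306 -0.861
outer loop
vertex -0.388 -1.628 1.716
vertex -2.127 -1.602 2.529
vertex -0.646 0.457 1.098
endloop
endfacet
facet normal 0.906 -0.013 -0.423
outer loop
vertex 0.107 1.022 2.691
vertex -0.388 -1.628 1.716
vertex -0.646 0.457 1.098
endloop
endfacet
facet normal -0.407 -0.306 -0.861
outer loop
vertex -0.646 0.457 1.098
vertex -2.127 -1.602 2.529
vertex -2.385 0.483 1.911
endloop
endfacet
facet normal -0.118 0.952 -0.282
outer loop
vertex -2.385 0.483 1.911
vertex 0.107 1.022 2.691
vertex -0.646 0.457 1.098
endloop
endfacet
facet normal 0.118 -0.952 0.282
outer loop
vertex -0.388 -1.628 1.716
vertex -1.374 -1.037 4.122
vertex -2.127 -1.602 2.529
endloop
endfacet
facet normal 0.906 -0.013 -0.423
outer loop
vertex 0.365 -1.063 3.309
vertex -0.388 -1.628 1.716
vertex 0.107 1.022 2.691
endloop
endfacet
facet normal 0.118 -0.952 0.282
outer loop
vertex 0.365 -1.063 3.309
vertex -1.374 -1.037 4.122
vertex -0.388 -1.628 1.716
endloop
endfacet
facet normal -0.906 0.013 0.423
outer loop
vertex -2.127 -1.602 2.529
vertex -1.374 -1.037 4.122
vertex -2.385 0.483 1.911
endloop
endfacet
facet normal -0.118 0.952 -0.282
outer loop
vertex -1.632 1.048 3.504
vertex 0.107 1.022 2.691
vertex -2.385 0.483 1.911
endloop
endfacet
facet normal -0.906 0.013 0.423
outer loop
vertex -2.385 0.483 1.911
vertex -1.374 -1.037 4.122
vertex -1.632 1.048 3.504
endloop
endfacet
facet normal 0.407 0.306 0.861
outer loop
vertex -1.632 1.048 3.504
vertex 0.365 -1.063 3.309
vertex 0.107 1.022 2.691
endloop
endfacet
facet normal 0.407 0.306 0.861
outer loop
vertex -1.374 -1.037 4.122
vertex 0.365 -1.063 3.309
vertex -1.632 1.048 3.504
endloop
endfacet
facet normal -0.529 0.578 0.622
outer loop
vertex -1.953 2.07 -2.729
vertex -1.63 1.464 -1.891
vertex -1.046 2.325 -2.194
endloop
endfacet
facet normal -0.301 0.952 0.057
outer loop
vertex -1.953 2.07 -2.729
vertex -1.046 2.325 -2.194
vertex -1.072 2.382 -3.275
endloop
endfacet
facet normal -0.556 0.639 -0.532
outer loop
vertex -1.953 2.07 -2.729
vertex -1.072 2.382 -3.275
vertex -1.671 1.557 -3.64
endloop
endfacet
facet normal -0.941 0.072 -0.332
outer loop
vertex -1.953 2.07 -2.729
vertex -1.671 1.557 -3.64
vertex -2.016 0.99 -2.785
endloop
endfacet
facet normal -0.924 0.034 0.381
outer loop
vertex -1.953 2.07 -2.729
vertex -2.016 0.99 -2.785
vertex -1.63 1.464 -1.891
endloop
endfacet
facet normal 0.410 0.911 0.038
outer loop
vertex -1.072 2.382 -3.275
vertex -1.046 2.325 -2.194
vertex -0.204 1.97 -2.775
endloop
endfacet
facet normal 0.043 0.306 0.951
outer loop
vertex -1.046 2.325 -2.194
vertex -1.63 1.464 -1.891
vertex -0.549 1.403 -1.92
endloop
endfacet
facet normal -0.596 -0.574 0.562
outer loop
vertex -1.63 1.464 -1.891
vertex -2.016 0.99 -2.785
vertex -1.148 0.578 -2.285
endloop
endfacet
facet normal -0.624 -0.512 -0.591
outer loop
vertex -2.016 0.99 -2.785
vertex -1.671 1.557 -3.64
vertex -1.174 0.635 -3.366
endloop
endfacet
facet normal -0.002 0.406 -0.914
outer loop
vertex -1.671 1.557 -3.64
vertex -1.072 2.382 -3.275
vertex -0.59 1.496 -3.669
endloop
endfacet
facet normal 0.941 -0.072 0.332
outer loop
vertex -0.267 0.89 -2.831
vertex -0.204 1.97 -2.775
vertex -0.549 1.403 -1.92
endloop
endfacet
facet normal 0.556 -0.639 0.532
outer loop
vertex -0.267 0.89 -2.831
vertex -0.549 1.403 -1.92
vertex -1.148 0.578 -2.285
endloop
endfacet
facet normal 0.301 -0.952 -0.057
outer loop
vertex -0.267 0.89 -2.831
vertex -1.148 0.578 -2.285
vertex -1.174 0.635 -3.366
endloop
endfacet
facet normal 0.529 -0.578 -0.622
outer loop
vertex -0.267 0.89 -2.831
vertex -1.174 0.635 -3.366
vertex -0.59 1.496 -3.669
endloop
endfacet
facet normal 0.924 -0.034 -0.381
outer loop
vertex -0.267 0.89 -2.831
vertex -0.59 1.496 -3.669
vertex -0.204 1.97 -2.775
endloop
endfacet
facet normal 0.624 0.512 0.591
outer loop
vertex -0.549 1.403 -1.92
vertex -0.204 1.97 -2.775
vertex -1.046 2.325 -2.194
endloop
endfacet
facet normal 0.002 -0.406 0.914
outer loop
vertex -1.148 0.578 -2.285
vertex -0.549 1.403 -1.92
vertex -1.63 1.464 -1.891
endloop
endfacet
facet normal -0.410 -0.911 -0.038
outer loop
vertex -1.174 0.635 -3.366
vertex -1.148 0.578 -2.285
vertex -2.016 0.99 -2.785
endloop
endfacet
facet normal -0.043 -0.306 -0.951
outer loop
vertex -0.59 1.496 -3.669
vertex -1.174 0.635 -3.366
vertex -1.671 1.557 -3.64
endloop
endfacet
facet normal 0.596 0.574 -0.562
outer loop
vertex -0.204 1.97 -2.775
vertex -0.59 1.496 -3.669
vertex -1.072 2.382 -3.275
endloop
endfacet
facet normal -0.713 0.263 0.650
outer loop
vertex 1.172 2.594 -2.403
vertex 1.62 4.697 -2.761
vertex 0.253 2.616 -3.419
endloop
endfacet
facet normal -0.205 -0.965 0.165
outer loop
vertex 1.7 2.083 -4.739
vertex 1.172 2.594 -2.403
vertex 0.253 2.616 -3.419
endloop
endfacet
facet normal -0.713 0.263 0.650
outer loop
vertex 0.253 2.616 -3.419
vertex 1.62 4.697 -2.761
vertex 0.701 4.719 -3.777
endloop
endfacet
facet normal -0.671 0.017 -0.742
outer loop
vertex 0.701 4.719 -3.777
vertex 1.7 2.083 -4.739
vertex 0.253 2.616 -3.419
endloop
endfacet
facet normal 0.671 -0.017 0.742
outer loop
vertex 1.172 2.594 -2.403
vertex 3.067 4.164 -4.081
vertex 1.62 4.697 -2.761
endloop
endfacet
facet normal -0.205 -0.965 0.165
outer loop
vertex 2.619 2.061 -3.723
vertex 1.172 2.594 -2.403
vertex 1.7 2.083 -4.739
endloop
endfacet
facet normal 0.671 -0.017 0.742
outer loop
vertex 2.619 2.061 -3.723
vertex 3.067 4.164 -4.081
vertex 1.172 2.594 -2.403
endloop
endfacet
facet normal 0.205 0.965 -0.165
outer loop
vertex 1.62 4.697 -2.761
vertex 3.067 4.164 -4.081
vertex 0.701 4.719 -3.777
endloop
endfacet
facet normal -0.671 0.017 -0.742
outer loop
vertex 2.148 4.186 -5.097
vertex 1.7 2.083 -4.739
vertex 0.701 4.719 -3.777
endloop
endfacet
facet normal 0.205 0.965 -0.165
outer loop
vertex 0.701 4.719 -3.777
vertex 3.067 4.164 -4.081
vertex 2.148 4.186 -5.097
endloop
endfacet
facet normal 0.713 -0.263 -0.650
outer loop
vertex 2.148 4.186 -5.097
vertex 2.619 2.061 -3.723
vertex 1.7 2.083 -4.739
endloop
endfacet
facet normal 0.713 -0.263 -0.650
outer loop
vertex 3.067 4.164 -4.081
vertex 2.619 2.061 -3.723
vertex 2.148 4.186 -5.097
endloop
endfacet

endsolid


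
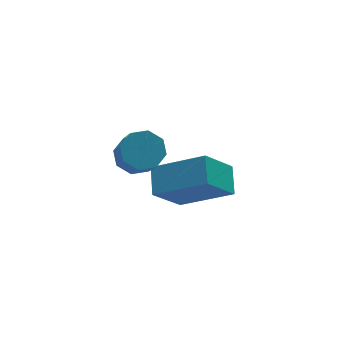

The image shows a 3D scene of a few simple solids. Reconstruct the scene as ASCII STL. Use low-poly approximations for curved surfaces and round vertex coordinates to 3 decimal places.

solid 
facet normal -0.645 -0.166 0.746
outer loop
vertex 2.441 1.207 -0.118
vertex 2.735 2.065 0.327
vertex 1.098 2.16 -1.066
endloop
endfacet
facet normal -0.291 -0.849 -0.441
outer loop
vertex 2.085 2.415 -2.207
vertex 2.441 1.207 -0.118
vertex 1.098 2.16 -1.066
endloop
endfacet
facet normal -0.645 -0.166 0.746
outer loop
vertex 1.098 2.16 -1.066
vertex 2.735 2.065 0.327
vertex 1.392 3.018 -0.621
endloop
endfacet
facet normal -0.707 0.501 -0.499
outer loop
vertex 1.392 3.018 -0.621
vertex 2.085 2.415 -2.207
vertex 1.098 2.16 -1.066
endloop
endfacet
facet normal 0.707 -0.501 0.499
outer loop
vertex 2.441 1.207 -0.118
vertex 3.722 2.32 -0.814
vertex 2.735 2.065 0.327
endloop
endfacet
facet normal -0.291 -0.849 -0.441
outer loop
vertex 3.428 1.462 -1.259
vertex 2.441 1.207 -0.118
vertex 2.085 2.415 -2.207
endloop
endfacet
facet normal 0.707 -0.501 0.499
outer loop
vertex 3.428 1.462 -1.259
vertex 3.722 2.32 -0.814
vertex 2.441 1.207 -0.118
endloop
endfacet
facet normal 0.291 0.849 0.441
outer loop
vertex 2.735 2.065 0.327
vertex 3.722 2.32 -0.814
vertex 1.392 3.018 -0.621
endloop
endfacet
facet normal -0.707 0.501 -0.499
outer loop
vertex 2.379 3.273 -1.762
vertex 2.085 2.415 -2.207
vertex 1.392 3.018 -0.621
endloop
endfacet
facet normal 0.291 0.849 0.441
outer loop
vertex 1.392 3.018 -0.621
vertex 3.722 2.32 -0.814
vertex 2.379 3.273 -1.762
endloop
endfacet
facet normal 0.645 0.166 -0.746
outer loop
vertex 2.379 3.273 -1.762
vertex 3.428 1.462 -1.259
vertex 2.085 2.415 -2.207
endloop
endfacet
facet normal 0.645 0.166 -0.746
outer loop
vertex 3.722 2.32 -0.814
vertex 3.428 1.462 -1.259
vertex 2.379 3.273 -1.762
endloop
endfacet
facet normal 0.108 0.643 -0.759
outer loop
vertex 0.961 2.69 1.365
vertex 0.644 2.263 0.958
vertex 0.454 2.766 1.357
endloop
endfacet
facet normal 0.102 0.752 0.651
outer loop
vertex 0.961 2.69 1.365
vertex 0.454 2.766 1.357
vertex 0.772 1.585 2.67
endloop
endfacet
facet normal 0.101 0.752 0.652
outer loop
vertex 0.772 1.585 2.67
vertex 0.454 2.766 1.357
vertex 0.265 1.661 2.661
endloop
endfacet
facet normal -0.110 -0.642 0.759
outer loop
vertex 0.772 1.585 2.67
vertex 0.265 1.661 2.661
vertex 0.456 1.157 2.262
endloop
endfacet
facet normal 0.110 0.643 -0.758
outer loop
vertex 0.454 2.766 1.357
vertex 0.644 2.263 0.958
vertex 0.058 2.547 1.114
endloop
endfacet
facet normal -0.627 0.637 0.449
outer loop
vertex 0.454 2.766 1.357
vertex 0.058 2.547 1.114
vertex 0.265 1.661 2.661
endloop
endfacet
facet normal -0.628 0.636 0.448
outer loop
vertex 0.265 1.661 2.661
vertex 0.058 2.547 1.114
vertex -0.13 1.442 2.419
endloop
endfacet
facet normal -0.109 -0.642 0.759
outer loop
vertex 0.265 1.661 2.661
vertex -0.13 1.442 2.419
vertex 0.456 1.157 2.262
endloop
endfacet
facet normal 0.110 0.643 -0.758
outer loop
vertex 0.058 2.547 1.114
vertex 0.644 2.263 0.958
vertex 0.006 2.162 0.78
endloop
endfacet
facet normal -0.989 0.148 -0.017
outer loop
vertex 0.058 2.547 1.114
vertex 0.006 2.162 0.78
vertex -0.13 1.442 2.419
endloop
endfacet
facet normal -0.989 0.148 -0.017
outer loop
vertex -0.13 1.442 2.419
vertex 0.006 2.162 0.78
vertex -0.182 1.057 2.085
endloop
endfacet
facet normal -0.110 -0.643 0.758
outer loop
vertex -0.13 1.442 2.419
vertex -0.182 1.057 2.085
vertex 0.456 1.157 2.262
endloop
endfacet
facet normal 0.110 0.642 -0.759
outer loop
vertex 0.006 2.162 0.78
vertex 0.644 2.263 0.958
vertex 0.328 1.835 0.55
endloop
endfacet
facet normal -0.771 -0.427 -0.473
outer loop
vertex 0.006 2.162 0.78
vertex 0.328 1.835 0.55
vertex -0.182 1.057 2.085
endloop
endfacet
facet normal -0.772 -0.426 -0.472
outer loop
vertex -0.182 1.057 2.085
vertex 0.328 1.835 0.55
vertex 0.139 0.73 1.855
endloop
endfacet
facet normal -0.110 -0.642 0.759
outer loop
vertex -0.182 1.057 2.085
vertex 0.139 0.73 1.855
vertex 0.456 1.157 2.262
endloop
endfacet
facet normal 0.110 0.642 -0.759
outer loop
vertex 0.328 1.835 0.55
vertex 0.644 2.263 0.958
vertex 0.835 1.759 0.559
endloop
endfacet
facet normal -0.101 -0.752 -0.651
outer loop
vertex 0.328 1.835 0.55
vertex 0.835 1.759 0.559
vertex 0.139 0.73 1.855
endloop
endfacet
facet normal -0.102 -0.752 -0.652
outer loop
vertex 0.139 0.73 1.855
vertex 0.835 1.759 0.559
vertex 0.646 0.654 1.863
endloop
endfacet
facet normal -0.108 -0.643 0.759
outer loop
vertex 0.139 0.73 1.855
vertex 0.646 0.654 1.863
vertex 0.456 1.157 2.262
endloop
endfacet
facet normal 0.109 0.642 -0.759
outer loop
vertex 0.835 1.759 0.559
vertex 0.644 2.263 0.958
vertex 1.23 1.978 0.801
endloop
endfacet
facet normal 0.628 -0.636 -0.448
outer loop
vertex 0.835 1.759 0.559
vertex 1.23 1.978 0.801
vertex 0.646 0.654 1.863
endloop
endfacet
facet normal 0.627 -0.637 -0.449
outer loop
vertex 0.646 0.654 1.863
vertex 1.23 1.978 0.801
vertex 1.042 0.873 2.106
endloop
endfacet
facet normal -0.110 -0.643 0.758
outer loop
vertex 0.646 0.654 1.863
vertex 1.042 0.873 2.106
vertex 0.456 1.157 2.262
endloop
endfacet
facet normal 0.110 0.643 -0.758
outer loop
vertex 1.23 1.978 0.801
vertex 0.644 2.263 0.958
vertex 1.282 2.363 1.135
endloop
endfacet
facet normal 0.989 -0.148 0.017
outer loop
vertex 1.23 1.978 0.801
vertex 1.282 2.363 1.135
vertex 1.042 0.873 2.106
endloop
endfacet
facet normal 0.989 -0.148 0.017
outer loop
vertex 1.042 0.873 2.106
vertex 1.282 2.363 1.135
vertex 1.094 1.258 2.44
endloop
endfacet
facet normal -0.110 -0.643 0.758
outer loop
vertex 1.042 0.873 2.106
vertex 1.094 1.258 2.44
vertex 0.456 1.157 2.262
endloop
endfacet
facet normal 0.110 0.642 -0.759
outer loop
vertex 1.282 2.363 1.135
vertex 0.644 2.263 0.958
vertex 0.961 2.69 1.365
endloop
endfacet
facet normal 0.772 0.426 0.472
outer loop
vertex 1.282 2.363 1.135
vertex 0.961 2.69 1.365
vertex 1.094 1.258 2.44
endloop
endfacet
facet normal 0.771 0.427 0.473
outer loop
vertex 1.094 1.258 2.44
vertex 0.961 2.69 1.365
vertex 0.772 1.585 2.67
endloop
endfacet
facet normal -0.110 -0.642 0.759
outer loop
vertex 1.094 1.258 2.44
vertex 0.772 1.585 2.67
vertex 0.456 1.157 2.262
endloop
endfacet

endsolid


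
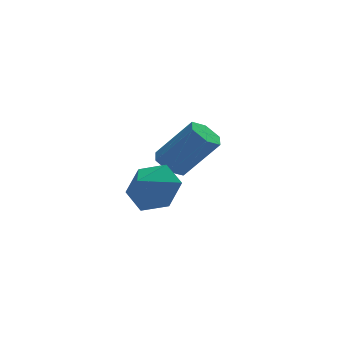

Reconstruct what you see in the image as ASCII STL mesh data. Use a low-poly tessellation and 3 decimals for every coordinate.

solid 
facet normal -0.588 0.238 -0.773
outer loop
vertex -1.209 2.878 2.655
vertex -1.728 2.621 2.971
vertex -1.575 3.258 3.051
endloop
endfacet
facet normal 0.588 0.782 -0.208
outer loop
vertex -1.209 2.878 2.655
vertex -1.575 3.258 3.051
vertex -0.113 2.436 4.092
endloop
endfacet
facet normal 0.587 0.783 -0.207
outer loop
vertex -0.113 2.436 4.092
vertex -1.575 3.258 3.051
vertex -0.48 2.816 4.488
endloop
endfacet
facet normal 0.589 -0.236 0.773
outer loop
vertex -0.113 2.436 4.092
vertex -0.48 2.816 4.488
vertex -0.632 2.179 4.409
endloop
endfacet
facet normal -0.588 0.238 -0.773
outer loop
vertex -1.575 3.258 3.051
vertex -1.728 2.621 2.971
vertex -2.094 3.001 3.367
endloop
endfacet
facet normal -0.187 0.890 0.416
outer loop
vertex -1.575 3.258 3.051
vertex -2.094 3.001 3.367
vertex -0.48 2.816 4.488
endloop
endfacet
facet normal -0.187 0.890 0.416
outer loop
vertex -0.48 2.816 4.488
vertex -2.094 3.001 3.367
vertex -0.999 2.559 4.805
endloop
endfacet
facet normal 0.589 -0.236 0.773
outer loop
vertex -0.48 2.816 4.488
vertex -0.999 2.559 4.805
vertex -0.632 2.179 4.409
endloop
endfacet
facet normal -0.589 0.237 -0.772
outer loop
vertex -2.094 3.001 3.367
vertex -1.728 2.621 2.971
vertex -2.247 2.364 3.288
endloop
endfacet
facet normal -0.774 0.109 0.623
outer loop
vertex -2.094 3.001 3.367
vertex -2.247 2.364 3.288
vertex -0.999 2.559 4.805
endloop
endfacet
facet normal -0.775 0.107 0.623
outer loop
vertex -0.999 2.559 4.805
vertex -2.247 2.364 3.288
vertex -1.151 1.922 4.725
endloop
endfacet
facet normal 0.588 -0.237 0.773
outer loop
vertex -0.999 2.559 4.805
vertex -1.151 1.922 4.725
vertex -0.632 2.179 4.409
endloop
endfacet
facet normal -0.589 0.236 -0.773
outer loop
vertex -2.247 2.364 3.288
vertex -1.728 2.621 2.971
vertex -1.88 1.984 2.892
endloop
endfacet
facet normal -0.587 -0.783 0.207
outer loop
vertex -2.247 2.364 3.288
vertex -1.88 1.984 2.892
vertex -1.151 1.922 4.725
endloop
endfacet
facet normal -0.588 -0.782 0.207
outer loop
vertex -1.151 1.922 4.725
vertex -1.88 1.984 2.892
vertex -0.785 1.542 4.329
endloop
endfacet
facet normal 0.588 -0.238 0.773
outer loop
vertex -1.151 1.922 4.725
vertex -0.785 1.542 4.329
vertex -0.632 2.179 4.409
endloop
endfacet
facet normal -0.589 0.236 -0.773
outer loop
vertex -1.88 1.984 2.892
vertex -1.728 2.621 2.971
vertex -1.361 2.241 2.575
endloop
endfacet
facet normal 0.187 -0.890 -0.416
outer loop
vertex -1.88 1.984 2.892
vertex -1.361 2.241 2.575
vertex -0.785 1.542 4.329
endloop
endfacet
facet normal 0.187 -0.890 -0.416
outer loop
vertex -0.785 1.542 4.329
vertex -1.361 2.241 2.575
vertex -0.266 1.799 4.013
endloop
endfacet
facet normal 0.588 -0.238 0.773
outer loop
vertex -0.785 1.542 4.329
vertex -0.266 1.799 4.013
vertex -0.632 2.179 4.409
endloop
endfacet
facet normal -0.588 0.237 -0.773
outer loop
vertex -1.361 2.241 2.575
vertex -1.728 2.621 2.971
vertex -1.209 2.878 2.655
endloop
endfacet
facet normal 0.775 -0.107 -0.623
outer loop
vertex -1.361 2.241 2.575
vertex -1.209 2.878 2.655
vertex -0.266 1.799 4.013
endloop
endfacet
facet normal 0.774 -0.109 -0.624
outer loop
vertex -0.266 1.799 4.013
vertex -1.209 2.878 2.655
vertex -0.113 2.436 4.092
endloop
endfacet
facet normal 0.589 -0.237 0.772
outer loop
vertex -0.266 1.799 4.013
vertex -0.113 2.436 4.092
vertex -0.632 2.179 4.409
endloop
endfacet
facet normal 0.621 0.538 -0.570
outer loop
vertex -2.67 -0.844 4.488
vertex -3.137 -1.138 3.702
vertex -3.415 -0.338 4.155
endloop
endfacet
facet normal -0.307 0.165 0.937
outer loop
vertex -2.67 -0.844 4.488
vertex -3.415 -0.338 4.155
vertex -3.763 -1.682 4.278
endloop
endfacet
facet normal 0.621 0.538 -0.570
outer loop
vertex -3.415 -0.338 4.155
vertex -3.137 -1.138 3.702
vertex -3.882 -0.632 3.369
endloop
endfacet
facet normal -0.869 0.263 0.418
outer loop
vertex -3.415 -0.338 4.155
vertex -3.882 -0.632 3.369
vertex -3.763 -1.682 4.278
endloop
endfacet
facet normal 0.621 0.539 -0.570
outer loop
vertex -3.882 -0.632 3.369
vertex -3.137 -1.138 3.702
vertex -3.603 -1.432 2.916
endloop
endfacet
facet normal -0.957 -0.245 -0.157
outer loop
vertex -3.882 -0.632 3.369
vertex -3.603 -1.432 2.916
vertex -3.763 -1.682 4.278
endloop
endfacet
facet normal 0.620 0.539 -0.569
outer loop
vertex -3.603 -1.432 2.916
vertex -3.137 -1.138 3.702
vertex -2.858 -1.937 3.249
endloop
endfacet
facet normal -0.481 -0.850 -0.213
outer loop
vertex -3.603 -1.432 2.916
vertex -2.858 -1.937 3.249
vertex -3.763 -1.682 4.278
endloop
endfacet
facet normal 0.620 0.539 -0.569
outer loop
vertex -2.858 -1.937 3.249
vertex -3.137 -1.138 3.702
vertex -2.392 -1.643 4.035
endloop
endfacet
facet normal 0.081 -0.948 0.307
outer loop
vertex -2.858 -1.937 3.249
vertex -2.392 -1.643 4.035
vertex -3.763 -1.682 4.278
endloop
endfacet
facet normal 0.620 0.539 -0.570
outer loop
vertex -2.392 -1.643 4.035
vertex -3.137 -1.138 3.702
vertex -2.67 -0.844 4.488
endloop
endfacet
facet normal 0.169 -0.441 0.881
outer loop
vertex -2.392 -1.643 4.035
vertex -2.67 -0.844 4.488
vertex -3.763 -1.682 4.278
endloop
endfacet

endsolid


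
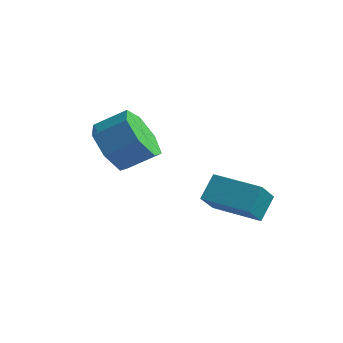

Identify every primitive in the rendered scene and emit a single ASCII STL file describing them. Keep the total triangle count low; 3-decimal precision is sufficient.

solid 
facet normal -0.703 -0.473 -0.532
outer loop
vertex -1.438 -1.585 0.59
vertex -1.854 -1.919 1.436
vertex -2.046 -1.073 0.938
endloop
endfacet
facet normal 0.125 0.655 -0.745
outer loop
vertex -1.438 -1.585 0.59
vertex -2.046 -1.073 0.938
vertex -0.609 -1.028 1.218
endloop
endfacet
facet normal 0.125 0.654 -0.746
outer loop
vertex -0.609 -1.028 1.218
vertex -2.046 -1.073 0.938
vertex -1.217 -0.515 1.566
endloop
endfacet
facet normal 0.703 0.472 0.532
outer loop
vertex -0.609 -1.028 1.218
vertex -1.217 -0.515 1.566
vertex -1.026 -1.361 2.064
endloop
endfacet
facet normal -0.702 -0.473 -0.532
outer loop
vertex -2.046 -1.073 0.938
vertex -1.854 -1.919 1.436
vertex -2.51 -1.198 1.661
endloop
endfacet
facet normal -0.470 0.869 -0.152
outer loop
vertex -2.046 -1.073 0.938
vertex -2.51 -1.198 1.661
vertex -1.217 -0.515 1.566
endloop
endfacet
facet normal -0.470 0.869 -0.152
outer loop
vertex -1.217 -0.515 1.566
vertex -2.51 -1.198 1.661
vertex -1.681 -0.64 2.289
endloop
endfacet
facet normal 0.703 0.472 0.532
outer loop
vertex -1.217 -0.515 1.566
vertex -1.681 -0.64 2.289
vertex -1.026 -1.361 2.064
endloop
endfacet
facet normal -0.702 -0.473 -0.532
outer loop
vertex -2.51 -1.198 1.661
vertex -1.854 -1.919 1.436
vertex -2.48 -1.865 2.214
endloop
endfacet
facet normal -0.711 0.430 0.557
outer loop
vertex -2.51 -1.198 1.661
vertex -2.48 -1.865 2.214
vertex -1.681 -0.64 2.289
endloop
endfacet
facet normal -0.711 0.429 0.557
outer loop
vertex -1.681 -0.64 2.289
vertex -2.48 -1.865 2.214
vertex -1.651 -1.308 2.842
endloop
endfacet
facet normal 0.703 0.472 0.532
outer loop
vertex -1.681 -0.64 2.289
vertex -1.651 -1.308 2.842
vertex -1.026 -1.361 2.064
endloop
endfacet
facet normal -0.702 -0.473 -0.532
outer loop
vertex -2.48 -1.865 2.214
vertex -1.854 -1.919 1.436
vertex -1.979 -2.573 2.182
endloop
endfacet
facet normal -0.417 -0.333 0.846
outer loop
vertex -2.48 -1.865 2.214
vertex -1.979 -2.573 2.182
vertex -1.651 -1.308 2.842
endloop
endfacet
facet normal -0.416 -0.333 0.846
outer loop
vertex -1.651 -1.308 2.842
vertex -1.979 -2.573 2.182
vertex -1.15 -2.015 2.81
endloop
endfacet
facet normal 0.702 0.473 0.532
outer loop
vertex -1.651 -1.308 2.842
vertex -1.15 -2.015 2.81
vertex -1.026 -1.361 2.064
endloop
endfacet
facet normal -0.702 -0.473 -0.532
outer loop
vertex -1.979 -2.573 2.182
vertex -1.854 -1.919 1.436
vertex -1.384 -2.788 1.588
endloop
endfacet
facet normal 0.192 -0.846 0.498
outer loop
vertex -1.979 -2.573 2.182
vertex -1.384 -2.788 1.588
vertex -1.15 -2.015 2.81
endloop
endfacet
facet normal 0.191 -0.846 0.498
outer loop
vertex -1.15 -2.015 2.81
vertex -1.384 -2.788 1.588
vertex -0.556 -2.231 2.216
endloop
endfacet
facet normal 0.703 0.473 0.531
outer loop
vertex -1.15 -2.015 2.81
vertex -0.556 -2.231 2.216
vertex -1.026 -1.361 2.064
endloop
endfacet
facet normal -0.703 -0.473 -0.532
outer loop
vertex -1.384 -2.788 1.588
vertex -1.854 -1.919 1.436
vertex -1.143 -2.349 0.879
endloop
endfacet
facet normal 0.655 -0.721 -0.224
outer loop
vertex -1.384 -2.788 1.588
vertex -1.143 -2.349 0.879
vertex -0.556 -2.231 2.216
endloop
endfacet
facet normal 0.656 -0.721 -0.224
outer loop
vertex -0.556 -2.231 2.216
vertex -1.143 -2.349 0.879
vertex -0.315 -1.791 1.508
endloop
endfacet
facet normal 0.702 0.472 0.533
outer loop
vertex -0.556 -2.231 2.216
vertex -0.315 -1.791 1.508
vertex -1.026 -1.361 2.064
endloop
endfacet
facet normal -0.703 -0.473 -0.532
outer loop
vertex -1.143 -2.349 0.879
vertex -1.854 -1.919 1.436
vertex -1.438 -1.585 0.59
endloop
endfacet
facet normal 0.626 -0.052 -0.778
outer loop
vertex -1.143 -2.349 0.879
vertex -1.438 -1.585 0.59
vertex -0.315 -1.791 1.508
endloop
endfacet
facet normal 0.626 -0.054 -0.778
outer loop
vertex -0.315 -1.791 1.508
vertex -1.438 -1.585 0.59
vertex -0.609 -1.028 1.218
endloop
endfacet
facet normal 0.702 0.473 0.532
outer loop
vertex -0.315 -1.791 1.508
vertex -0.609 -1.028 1.218
vertex -1.026 -1.361 2.064
endloop
endfacet
facet normal -0.993 -0.082 0.080
outer loop
vertex 0.781 -1.04 -0.265
vertex 0.785 -0.365 0.472
vertex 0.645 -0.168 -1.063
endloop
endfacet
facet normal -0.003 -0.675 -0.737
outer loop
vertex 2.255 -0.035 -1.192
vertex 0.781 -1.04 -0.265
vertex 0.645 -0.168 -1.063
endloop
endfacet
facet normal -0.993 -0.082 0.080
outer loop
vertex 0.645 -0.168 -1.063
vertex 0.785 -0.365 0.472
vertex 0.649 0.508 -0.325
endloop
endfacet
facet normal -0.114 0.733 -0.671
outer loop
vertex 0.649 0.508 -0.325
vertex 2.255 -0.035 -1.192
vertex 0.645 -0.168 -1.063
endloop
endfacet
facet normal 0.114 -0.733 0.671
outer loop
vertex 0.781 -1.04 -0.265
vertex 2.395 -0.232 0.343
vertex 0.785 -0.365 0.472
endloop
endfacet
facet normal -0.004 -0.675 -0.738
outer loop
vertex 2.391 -0.908 -0.395
vertex 0.781 -1.04 -0.265
vertex 2.255 -0.035 -1.192
endloop
endfacet
facet normal 0.114 -0.733 0.671
outer loop
vertex 2.391 -0.908 -0.395
vertex 2.395 -0.232 0.343
vertex 0.781 -1.04 -0.265
endloop
endfacet
facet normal 0.003 0.675 0.738
outer loop
vertex 0.785 -0.365 0.472
vertex 2.395 -0.232 0.343
vertex 0.649 0.508 -0.325
endloop
endfacet
facet normal -0.114 0.733 -0.671
outer loop
vertex 2.259 0.64 -0.455
vertex 2.255 -0.035 -1.192
vertex 0.649 0.508 -0.325
endloop
endfacet
facet normal 0.004 0.675 0.737
outer loop
vertex 0.649 0.508 -0.325
vertex 2.395 -0.232 0.343
vertex 2.259 0.64 -0.455
endloop
endfacet
facet normal 0.993 0.082 -0.080
outer loop
vertex 2.259 0.64 -0.455
vertex 2.391 -0.908 -0.395
vertex 2.255 -0.035 -1.192
endloop
endfacet
facet normal 0.993 0.082 -0.080
outer loop
vertex 2.395 -0.232 0.343
vertex 2.391 -0.908 -0.395
vertex 2.259 0.64 -0.455
endloop
endfacet

endsolid


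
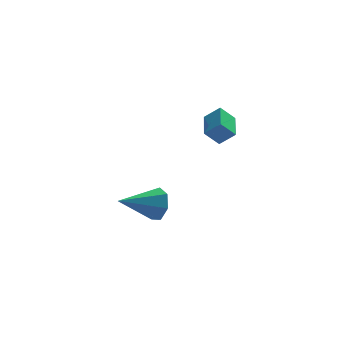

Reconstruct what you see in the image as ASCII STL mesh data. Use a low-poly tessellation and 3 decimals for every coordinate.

solid 
facet normal -0.708 0.226 -0.669
outer loop
vertex -1.269 0.791 1.308
vertex -1.039 2.135 1.519
vertex -0.638 0.788 0.639
endloop
endfacet
facet normal -0.166 -0.974 -0.153
outer loop
vertex -0.001 0.585 1.241
vertex -1.269 0.791 1.308
vertex -0.638 0.788 0.639
endloop
endfacet
facet normal -0.708 0.226 -0.669
outer loop
vertex -0.638 0.788 0.639
vertex -1.039 2.135 1.519
vertex -0.408 2.132 0.85
endloop
endfacet
facet normal 0.686 -0.003 -0.727
outer loop
vertex -0.408 2.132 0.85
vertex -0.001 0.585 1.241
vertex -0.638 0.788 0.639
endloop
endfacet
facet normal -0.686 0.003 0.727
outer loop
vertex -1.269 0.791 1.308
vertex -0.402 1.932 2.121
vertex -1.039 2.135 1.519
endloop
endfacet
facet normal -0.166 -0.974 -0.153
outer loop
vertex -0.632 0.588 1.91
vertex -1.269 0.791 1.308
vertex -0.001 0.585 1.241
endloop
endfacet
facet normal -0.686 0.003 0.727
outer loop
vertex -0.632 0.588 1.91
vertex -0.402 1.932 2.121
vertex -1.269 0.791 1.308
endloop
endfacet
facet normal 0.166 0.974 0.153
outer loop
vertex -1.039 2.135 1.519
vertex -0.402 1.932 2.121
vertex -0.408 2.132 0.85
endloop
endfacet
facet normal 0.686 -0.003 -0.727
outer loop
vertex 0.229 1.929 1.452
vertex -0.001 0.585 1.241
vertex -0.408 2.132 0.85
endloop
endfacet
facet normal 0.166 0.974 0.153
outer loop
vertex -0.408 2.132 0.85
vertex -0.402 1.932 2.121
vertex 0.229 1.929 1.452
endloop
endfacet
facet normal 0.708 -0.226 0.669
outer loop
vertex 0.229 1.929 1.452
vertex -0.632 0.588 1.91
vertex -0.001 0.585 1.241
endloop
endfacet
facet normal 0.708 -0.226 0.669
outer loop
vertex -0.402 1.932 2.121
vertex -0.632 0.588 1.91
vertex 0.229 1.929 1.452
endloop
endfacet
facet normal 0.906 0.244 -0.347
outer loop
vertex -2.506 2.538 -3.241
vertex -2.872 2.807 -4.007
vertex -2.717 3.281 -3.269
endloop
endfacet
facet normal -0.046 0.025 0.999
outer loop
vertex -2.506 2.538 -3.241
vertex -2.717 3.281 -3.269
vertex -4.628 2.333 -3.333
endloop
endfacet
facet normal 0.906 0.244 -0.347
outer loop
vertex -2.717 3.281 -3.269
vertex -2.872 2.807 -4.007
vertex -3.044 3.666 -3.853
endloop
endfacet
facet normal -0.357 0.676 0.645
outer loop
vertex -2.717 3.281 -3.269
vertex -3.044 3.666 -3.853
vertex -4.628 2.333 -3.333
endloop
endfacet
facet normal 0.905 0.244 -0.348
outer loop
vertex -3.044 3.666 -3.853
vertex -2.872 2.807 -4.007
vertex -3.242 3.404 -4.552
endloop
endfacet
facet normal -0.659 0.747 -0.093
outer loop
vertex -3.044 3.666 -3.853
vertex -3.242 3.404 -4.552
vertex -4.628 2.333 -3.333
endloop
endfacet
facet normal 0.906 0.245 -0.346
outer loop
vertex -3.242 3.404 -4.552
vertex -2.872 2.807 -4.007
vertex -3.16 2.693 -4.841
endloop
endfacet
facet normal -0.726 0.186 -0.662
outer loop
vertex -3.242 3.404 -4.552
vertex -3.16 2.693 -4.841
vertex -4.628 2.333 -3.333
endloop
endfacet
facet normal 0.906 0.243 -0.346
outer loop
vertex -3.16 2.693 -4.841
vertex -2.872 2.807 -4.007
vertex -2.862 2.067 -4.501
endloop
endfacet
facet normal -0.507 -0.585 -0.633
outer loop
vertex -3.16 2.693 -4.841
vertex -2.862 2.067 -4.501
vertex -4.628 2.333 -3.333
endloop
endfacet
facet normal 0.905 0.244 -0.348
outer loop
vertex -2.862 2.067 -4.501
vertex -2.872 2.807 -4.007
vertex -2.57 1.998 -3.789
endloop
endfacet
facet normal -0.166 -0.986 -0.027
outer loop
vertex -2.862 2.067 -4.501
vertex -2.57 1.998 -3.789
vertex -4.628 2.333 -3.333
endloop
endfacet
facet normal 0.906 0.245 -0.347
outer loop
vertex -2.57 1.998 -3.789
vertex -2.872 2.807 -4.007
vertex -2.506 2.538 -3.241
endloop
endfacet
facet normal 0.039 -0.714 0.699
outer loop
vertex -2.57 1.998 -3.789
vertex -2.506 2.538 -3.241
vertex -4.628 2.333 -3.333
endloop
endfacet

endsolid


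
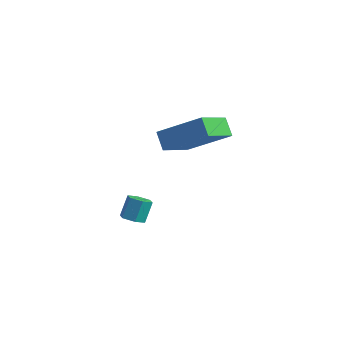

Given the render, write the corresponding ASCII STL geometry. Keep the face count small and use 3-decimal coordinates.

solid 
facet normal 0.047 -0.486 -0.873
outer loop
vertex -0.326 -2.525 -2.959
vertex -0.745 -2.224 -3.149
vertex -0.228 -2.05 -3.218
endloop
endfacet
facet normal 0.983 -0.134 0.127
outer loop
vertex -0.326 -2.525 -2.959
vertex -0.228 -2.05 -3.218
vertex -0.375 -2.016 -2.042
endloop
endfacet
facet normal 0.983 -0.132 0.127
outer loop
vertex -0.375 -2.016 -2.042
vertex -0.228 -2.05 -3.218
vertex -0.278 -1.541 -2.3
endloop
endfacet
facet normal -0.047 0.484 0.874
outer loop
vertex -0.375 -2.016 -2.042
vertex -0.278 -1.541 -2.3
vertex -0.795 -1.716 -2.231
endloop
endfacet
facet normal 0.046 -0.484 -0.874
outer loop
vertex -0.228 -2.05 -3.218
vertex -0.745 -2.224 -3.149
vertex -0.648 -1.749 -3.407
endloop
endfacet
facet normal 0.644 0.683 -0.344
outer loop
vertex -0.228 -2.05 -3.218
vertex -0.648 -1.749 -3.407
vertex -0.278 -1.541 -2.3
endloop
endfacet
facet normal 0.645 0.683 -0.344
outer loop
vertex -0.278 -1.541 -2.3
vertex -0.648 -1.749 -3.407
vertex -0.698 -1.24 -2.49
endloop
endfacet
facet normal -0.048 0.485 0.873
outer loop
vertex -0.278 -1.541 -2.3
vertex -0.698 -1.24 -2.49
vertex -0.795 -1.716 -2.231
endloop
endfacet
facet normal 0.047 -0.484 -0.874
outer loop
vertex -0.648 -1.749 -3.407
vertex -0.745 -2.224 -3.149
vertex -1.165 -1.924 -3.338
endloop
endfacet
facet normal -0.339 0.815 -0.471
outer loop
vertex -0.648 -1.749 -3.407
vertex -1.165 -1.924 -3.338
vertex -0.698 -1.24 -2.49
endloop
endfacet
facet normal -0.339 0.815 -0.470
outer loop
vertex -0.698 -1.24 -2.49
vertex -1.165 -1.924 -3.338
vertex -1.214 -1.415 -2.421
endloop
endfacet
facet normal -0.048 0.485 0.873
outer loop
vertex -0.698 -1.24 -2.49
vertex -1.214 -1.415 -2.421
vertex -0.795 -1.716 -2.231
endloop
endfacet
facet normal 0.047 -0.484 -0.874
outer loop
vertex -1.165 -1.924 -3.338
vertex -0.745 -2.224 -3.149
vertex -1.262 -2.399 -3.08
endloop
endfacet
facet normal -0.983 0.132 -0.126
outer loop
vertex -1.165 -1.924 -3.338
vertex -1.262 -2.399 -3.08
vertex -1.214 -1.415 -2.421
endloop
endfacet
facet normal -0.983 0.133 -0.127
outer loop
vertex -1.214 -1.415 -2.421
vertex -1.262 -2.399 -3.08
vertex -1.312 -1.89 -2.162
endloop
endfacet
facet normal -0.047 0.486 0.873
outer loop
vertex -1.214 -1.415 -2.421
vertex -1.312 -1.89 -2.162
vertex -0.795 -1.716 -2.231
endloop
endfacet
facet normal 0.048 -0.485 -0.873
outer loop
vertex -1.262 -2.399 -3.08
vertex -0.745 -2.224 -3.149
vertex -0.842 -2.7 -2.89
endloop
endfacet
facet normal -0.645 -0.683 0.343
outer loop
vertex -1.262 -2.399 -3.08
vertex -0.842 -2.7 -2.89
vertex -1.312 -1.89 -2.162
endloop
endfacet
facet normal -0.644 -0.683 0.344
outer loop
vertex -1.312 -1.89 -2.162
vertex -0.842 -2.7 -2.89
vertex -0.892 -2.191 -1.973
endloop
endfacet
facet normal -0.046 0.484 0.874
outer loop
vertex -1.312 -1.89 -2.162
vertex -0.892 -2.191 -1.973
vertex -0.795 -1.716 -2.231
endloop
endfacet
facet normal 0.048 -0.485 -0.873
outer loop
vertex -0.842 -2.7 -2.89
vertex -0.745 -2.224 -3.149
vertex -0.326 -2.525 -2.959
endloop
endfacet
facet normal 0.339 -0.815 0.471
outer loop
vertex -0.842 -2.7 -2.89
vertex -0.326 -2.525 -2.959
vertex -0.892 -2.191 -1.973
endloop
endfacet
facet normal 0.339 -0.815 0.470
outer loop
vertex -0.892 -2.191 -1.973
vertex -0.326 -2.525 -2.959
vertex -0.375 -2.016 -2.042
endloop
endfacet
facet normal -0.047 0.484 0.874
outer loop
vertex -0.892 -2.191 -1.973
vertex -0.375 -2.016 -2.042
vertex -0.795 -1.716 -2.231
endloop
endfacet
facet normal -0.630 0.295 0.719
outer loop
vertex 0.067 -1.658 2.038
vertex 1.752 -0.93 3.215
vertex -0.077 -0.056 1.254
endloop
endfacet
facet normal -0.773 -0.334 -0.539
outer loop
vertex 0.508 -0.33 0.585
vertex 0.067 -1.658 2.038
vertex -0.077 -0.056 1.254
endloop
endfacet
facet normal -0.630 0.295 0.719
outer loop
vertex -0.077 -0.056 1.254
vertex 1.752 -0.93 3.215
vertex 1.607 0.672 2.43
endloop
endfacet
facet normal -0.081 0.895 -0.438
outer loop
vertex 1.607 0.672 2.43
vertex 0.508 -0.33 0.585
vertex -0.077 -0.056 1.254
endloop
endfacet
facet normal 0.081 -0.895 0.438
outer loop
vertex 0.067 -1.658 2.038
vertex 2.337 -1.204 2.546
vertex 1.752 -0.93 3.215
endloop
endfacet
facet normal -0.772 -0.335 -0.540
outer loop
vertex 0.653 -1.932 1.37
vertex 0.067 -1.658 2.038
vertex 0.508 -0.33 0.585
endloop
endfacet
facet normal 0.081 -0.895 0.438
outer loop
vertex 0.653 -1.932 1.37
vertex 2.337 -1.204 2.546
vertex 0.067 -1.658 2.038
endloop
endfacet
facet normal 0.773 0.334 0.539
outer loop
vertex 1.752 -0.93 3.215
vertex 2.337 -1.204 2.546
vertex 1.607 0.672 2.43
endloop
endfacet
facet normal -0.081 0.895 -0.438
outer loop
vertex 2.193 0.398 1.762
vertex 0.508 -0.33 0.585
vertex 1.607 0.672 2.43
endloop
endfacet
facet normal 0.772 0.334 0.540
outer loop
vertex 1.607 0.672 2.43
vertex 2.337 -1.204 2.546
vertex 2.193 0.398 1.762
endloop
endfacet
facet normal 0.630 -0.295 -0.719
outer loop
vertex 2.193 0.398 1.762
vertex 0.653 -1.932 1.37
vertex 0.508 -0.33 0.585
endloop
endfacet
facet normal 0.630 -0.295 -0.719
outer loop
vertex 2.337 -1.204 2.546
vertex 0.653 -1.932 1.37
vertex 2.193 0.398 1.762
endloop
endfacet

endsolid


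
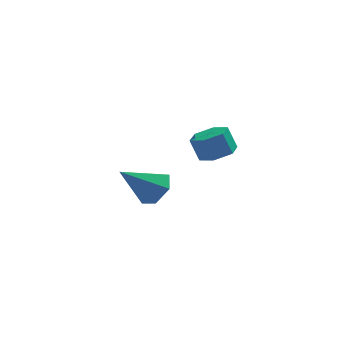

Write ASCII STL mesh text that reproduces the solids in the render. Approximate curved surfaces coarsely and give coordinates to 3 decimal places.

solid 
facet normal 0.746 0.132 -0.652
outer loop
vertex -1.602 3.719 -1.868
vertex -2.236 3.533 -2.631
vertex -2.111 4.478 -2.297
endloop
endfacet
facet normal 0.126 0.551 0.825
outer loop
vertex -1.602 3.719 -1.868
vertex -2.111 4.478 -2.297
vertex -3.864 3.247 -1.209
endloop
endfacet
facet normal 0.746 0.132 -0.653
outer loop
vertex -2.111 4.478 -2.297
vertex -2.236 3.533 -2.631
vertex -2.746 4.293 -3.06
endloop
endfacet
facet normal -0.481 0.855 0.193
outer loop
vertex -2.111 4.478 -2.297
vertex -2.746 4.293 -3.06
vertex -3.864 3.247 -1.209
endloop
endfacet
facet normal 0.746 0.133 -0.652
outer loop
vertex -2.746 4.293 -3.06
vertex -2.236 3.533 -2.631
vertex -2.871 3.348 -3.395
endloop
endfacet
facet normal -0.885 0.255 -0.390
outer loop
vertex -2.746 4.293 -3.06
vertex -2.871 3.348 -3.395
vertex -3.864 3.247 -1.209
endloop
endfacet
facet normal 0.747 0.131 -0.652
outer loop
vertex -2.871 3.348 -3.395
vertex -2.236 3.533 -2.631
vertex -2.362 2.589 -2.965
endloop
endfacet
facet normal -0.681 -0.649 -0.339
outer loop
vertex -2.871 3.348 -3.395
vertex -2.362 2.589 -2.965
vertex -3.864 3.247 -1.209
endloop
endfacet
facet normal 0.746 0.131 -0.653
outer loop
vertex -2.362 2.589 -2.965
vertex -2.236 3.533 -2.631
vertex -1.727 2.774 -2.202
endloop
endfacet
facet normal -0.075 -0.953 0.293
outer loop
vertex -2.362 2.589 -2.965
vertex -1.727 2.774 -2.202
vertex -3.864 3.247 -1.209
endloop
endfacet
facet normal 0.746 0.132 -0.652
outer loop
vertex -1.727 2.774 -2.202
vertex -2.236 3.533 -2.631
vertex -1.602 3.719 -1.868
endloop
endfacet
facet normal 0.329 -0.353 0.876
outer loop
vertex -1.727 2.774 -2.202
vertex -1.602 3.719 -1.868
vertex -3.864 3.247 -1.209
endloop
endfacet
facet normal 0.324 -0.227 -0.919
outer loop
vertex 0.534 -1.304 2.623
vertex -0.275 -1.459 2.376
vertex 0.054 -0.669 2.297
endloop
endfacet
facet normal 0.764 0.635 0.113
outer loop
vertex 0.534 -1.304 2.623
vertex 0.054 -0.669 2.297
vertex 0.164 -1.045 3.67
endloop
endfacet
facet normal 0.765 0.635 0.113
outer loop
vertex 0.164 -1.045 3.67
vertex 0.054 -0.669 2.297
vertex -0.315 -0.41 3.344
endloop
endfacet
facet normal -0.323 0.228 0.919
outer loop
vertex 0.164 -1.045 3.67
vertex -0.315 -0.41 3.344
vertex -0.645 -1.201 3.424
endloop
endfacet
facet normal 0.324 -0.227 -0.919
outer loop
vertex 0.054 -0.669 2.297
vertex -0.275 -1.459 2.376
vertex -0.755 -0.824 2.05
endloop
endfacet
facet normal -0.100 0.957 -0.272
outer loop
vertex 0.054 -0.669 2.297
vertex -0.755 -0.824 2.05
vertex -0.315 -0.41 3.344
endloop
endfacet
facet normal -0.102 0.957 -0.272
outer loop
vertex -0.315 -0.41 3.344
vertex -0.755 -0.824 2.05
vertex -1.124 -0.566 3.098
endloop
endfacet
facet normal -0.323 0.228 0.919
outer loop
vertex -0.315 -0.41 3.344
vertex -1.124 -0.566 3.098
vertex -0.645 -1.201 3.424
endloop
endfacet
facet normal 0.323 -0.227 -0.919
outer loop
vertex -0.755 -0.824 2.05
vertex -0.275 -1.459 2.376
vertex -1.084 -1.615 2.13
endloop
endfacet
facet normal -0.866 0.321 -0.384
outer loop
vertex -0.755 -0.824 2.05
vertex -1.084 -1.615 2.13
vertex -1.124 -0.566 3.098
endloop
endfacet
facet normal -0.865 0.323 -0.385
outer loop
vertex -1.124 -0.566 3.098
vertex -1.084 -1.615 2.13
vertex -1.454 -1.356 3.177
endloop
endfacet
facet normal -0.324 0.227 0.918
outer loop
vertex -1.124 -0.566 3.098
vertex -1.454 -1.356 3.177
vertex -0.645 -1.201 3.424
endloop
endfacet
facet normal 0.323 -0.228 -0.919
outer loop
vertex -1.084 -1.615 2.13
vertex -0.275 -1.459 2.376
vertex -0.605 -2.25 2.456
endloop
endfacet
facet normal -0.764 -0.635 -0.113
outer loop
vertex -1.084 -1.615 2.13
vertex -0.605 -2.25 2.456
vertex -1.454 -1.356 3.177
endloop
endfacet
facet normal -0.764 -0.635 -0.112
outer loop
vertex -1.454 -1.356 3.177
vertex -0.605 -2.25 2.456
vertex -0.974 -1.991 3.503
endloop
endfacet
facet normal -0.324 0.227 0.919
outer loop
vertex -1.454 -1.356 3.177
vertex -0.974 -1.991 3.503
vertex -0.645 -1.201 3.424
endloop
endfacet
facet normal 0.323 -0.228 -0.919
outer loop
vertex -0.605 -2.25 2.456
vertex -0.275 -1.459 2.376
vertex 0.204 -2.094 2.702
endloop
endfacet
facet normal 0.102 -0.957 0.272
outer loop
vertex -0.605 -2.25 2.456
vertex 0.204 -2.094 2.702
vertex -0.974 -1.991 3.503
endloop
endfacet
facet normal 0.101 -0.957 0.271
outer loop
vertex -0.974 -1.991 3.503
vertex 0.204 -2.094 2.702
vertex -0.165 -1.836 3.75
endloop
endfacet
facet normal -0.324 0.227 0.919
outer loop
vertex -0.974 -1.991 3.503
vertex -0.165 -1.836 3.75
vertex -0.645 -1.201 3.424
endloop
endfacet
facet normal 0.324 -0.227 -0.918
outer loop
vertex 0.204 -2.094 2.702
vertex -0.275 -1.459 2.376
vertex 0.534 -1.304 2.623
endloop
endfacet
facet normal 0.865 -0.323 0.384
outer loop
vertex 0.204 -2.094 2.702
vertex 0.534 -1.304 2.623
vertex -0.165 -1.836 3.75
endloop
endfacet
facet normal 0.865 -0.321 0.385
outer loop
vertex -0.165 -1.836 3.75
vertex 0.534 -1.304 2.623
vertex 0.164 -1.045 3.67
endloop
endfacet
facet normal -0.323 0.227 0.919
outer loop
vertex -0.165 -1.836 3.75
vertex 0.164 -1.045 3.67
vertex -0.645 -1.201 3.424
endloop
endfacet

endsolid
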